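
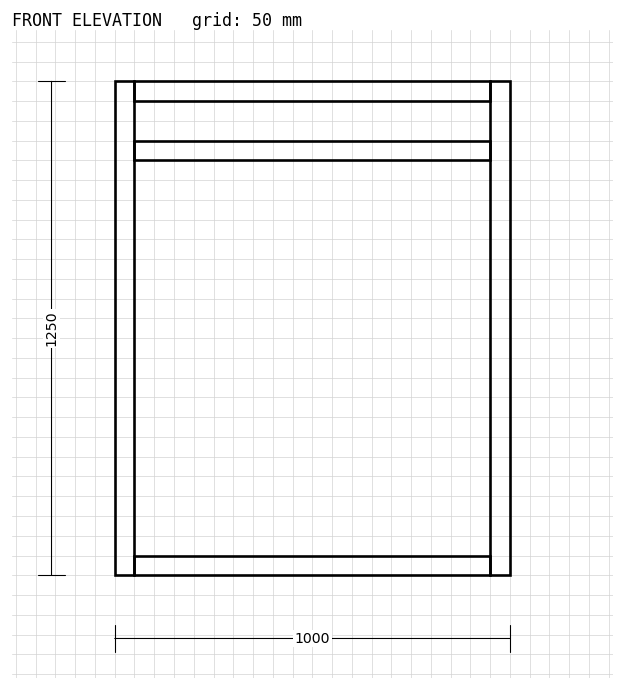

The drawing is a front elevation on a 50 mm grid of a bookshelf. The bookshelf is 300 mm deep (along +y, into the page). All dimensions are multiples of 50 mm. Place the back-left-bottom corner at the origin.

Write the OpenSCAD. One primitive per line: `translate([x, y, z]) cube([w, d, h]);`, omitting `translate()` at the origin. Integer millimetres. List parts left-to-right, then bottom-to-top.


cube([50, 300, 1250]);
translate([50, 0, 0]) cube([900, 300, 50]);
translate([50, 0, 1050]) cube([900, 300, 50]);
translate([50, 0, 1200]) cube([900, 300, 50]);
translate([950, 0, 0]) cube([50, 300, 1250]);


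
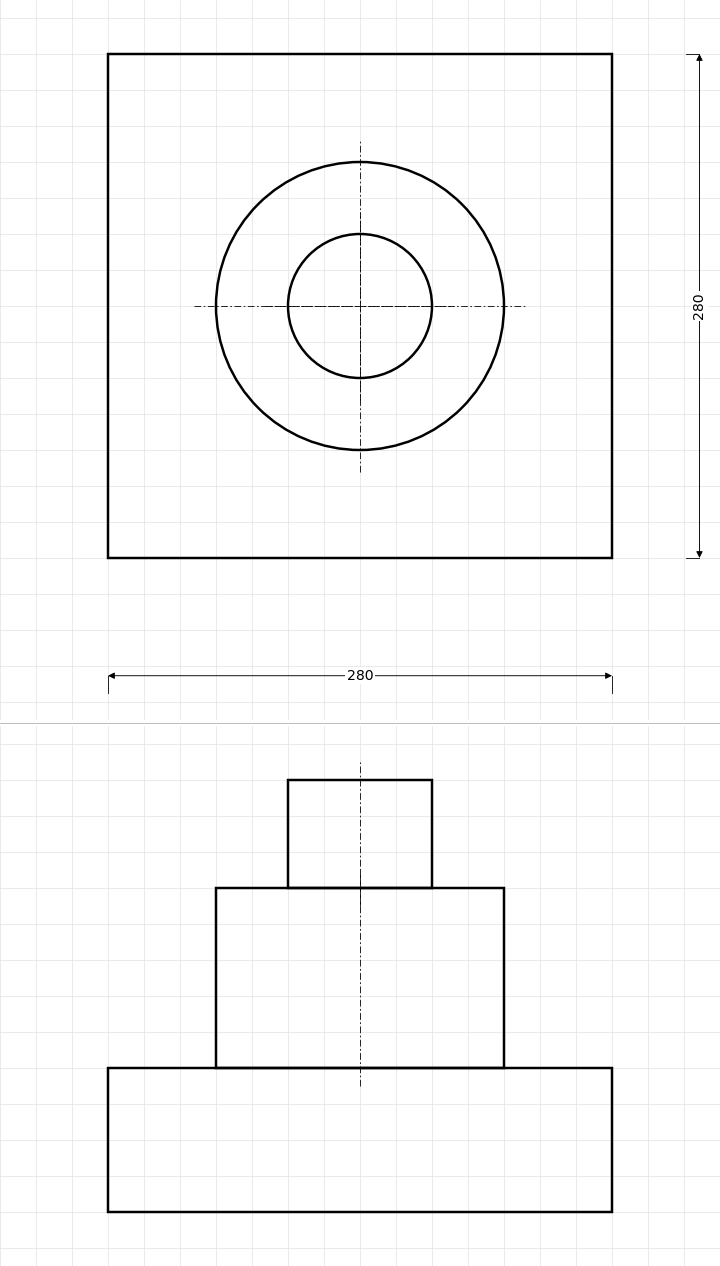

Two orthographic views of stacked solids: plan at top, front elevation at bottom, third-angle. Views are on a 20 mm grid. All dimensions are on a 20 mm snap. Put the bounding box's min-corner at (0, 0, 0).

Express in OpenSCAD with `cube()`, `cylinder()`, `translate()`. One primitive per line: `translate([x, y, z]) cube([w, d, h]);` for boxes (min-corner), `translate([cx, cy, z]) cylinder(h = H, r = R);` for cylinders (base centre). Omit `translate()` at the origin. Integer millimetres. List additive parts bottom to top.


cube([280, 280, 80]);
translate([140, 140, 80]) cylinder(h = 100, r = 80);
translate([140, 140, 180]) cylinder(h = 60, r = 40);


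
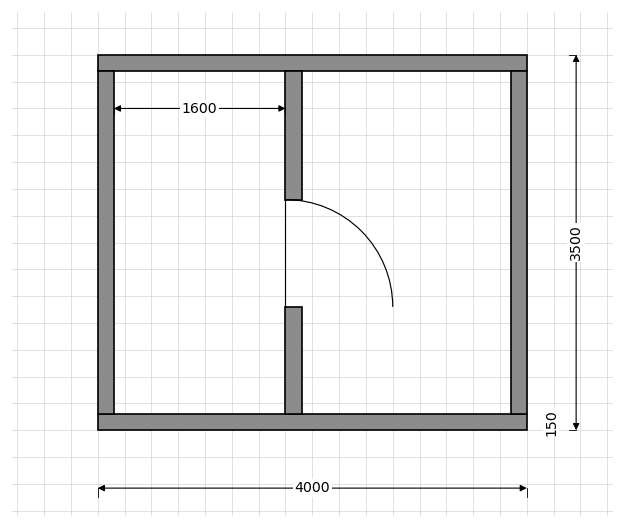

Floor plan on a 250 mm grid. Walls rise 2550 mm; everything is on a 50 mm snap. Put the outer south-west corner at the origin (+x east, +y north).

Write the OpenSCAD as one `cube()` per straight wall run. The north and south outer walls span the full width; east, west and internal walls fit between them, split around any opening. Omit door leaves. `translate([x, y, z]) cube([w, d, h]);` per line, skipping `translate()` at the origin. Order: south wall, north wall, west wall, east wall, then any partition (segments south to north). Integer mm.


cube([4000, 150, 2550]);
translate([0, 3350, 0]) cube([4000, 150, 2550]);
translate([0, 150, 0]) cube([150, 3200, 2550]);
translate([3850, 150, 0]) cube([150, 3200, 2550]);
translate([1750, 150, 0]) cube([150, 1000, 2550]);
translate([1750, 2150, 0]) cube([150, 1200, 2550]);


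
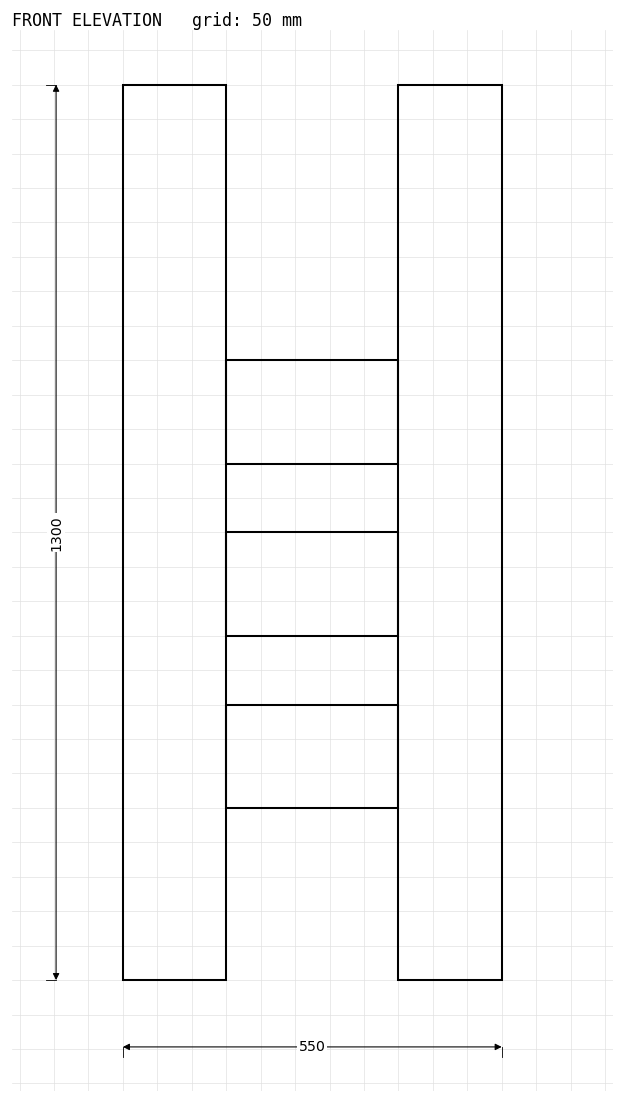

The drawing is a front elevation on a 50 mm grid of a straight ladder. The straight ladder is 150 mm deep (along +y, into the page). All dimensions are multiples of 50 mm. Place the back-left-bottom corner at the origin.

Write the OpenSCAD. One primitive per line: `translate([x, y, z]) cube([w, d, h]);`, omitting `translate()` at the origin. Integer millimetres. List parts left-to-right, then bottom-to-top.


cube([150, 150, 1300]);
translate([150, 0, 250]) cube([250, 150, 150]);
translate([150, 0, 500]) cube([250, 150, 150]);
translate([150, 0, 750]) cube([250, 150, 150]);
translate([400, 0, 0]) cube([150, 150, 1300]);


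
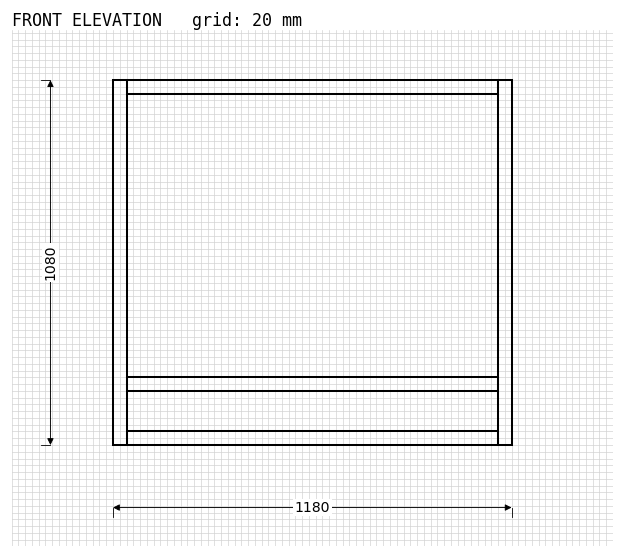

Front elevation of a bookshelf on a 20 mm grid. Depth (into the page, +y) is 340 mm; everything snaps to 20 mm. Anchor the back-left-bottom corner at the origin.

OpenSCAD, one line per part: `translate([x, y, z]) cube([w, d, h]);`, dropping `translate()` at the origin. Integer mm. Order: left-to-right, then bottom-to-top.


cube([40, 340, 1080]);
translate([40, 0, 0]) cube([1100, 340, 40]);
translate([40, 0, 160]) cube([1100, 340, 40]);
translate([40, 0, 1040]) cube([1100, 340, 40]);
translate([1140, 0, 0]) cube([40, 340, 1080]);


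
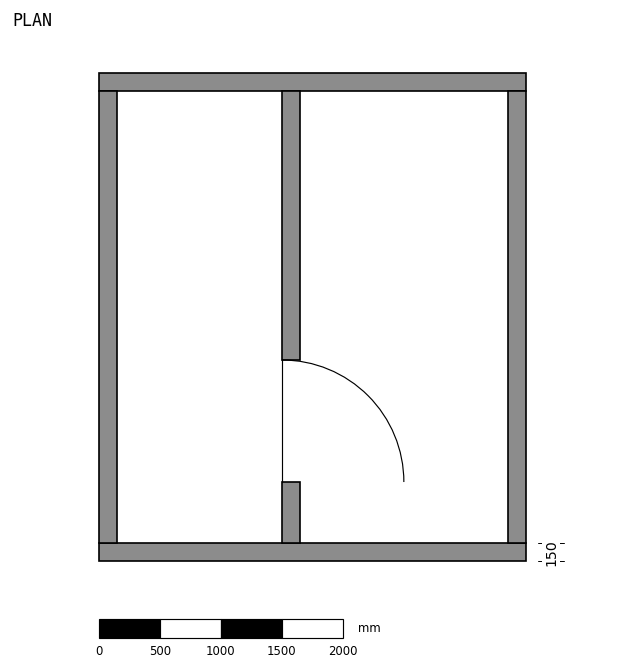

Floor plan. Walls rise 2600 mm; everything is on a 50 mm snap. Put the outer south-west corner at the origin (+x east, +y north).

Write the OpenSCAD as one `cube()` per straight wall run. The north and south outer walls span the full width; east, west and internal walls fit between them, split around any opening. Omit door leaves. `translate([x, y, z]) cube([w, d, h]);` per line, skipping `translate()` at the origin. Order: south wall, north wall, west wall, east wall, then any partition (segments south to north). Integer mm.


cube([3500, 150, 2600]);
translate([0, 3850, 0]) cube([3500, 150, 2600]);
translate([0, 150, 0]) cube([150, 3700, 2600]);
translate([3350, 150, 0]) cube([150, 3700, 2600]);
translate([1500, 150, 0]) cube([150, 500, 2600]);
translate([1500, 1650, 0]) cube([150, 2200, 2600]);


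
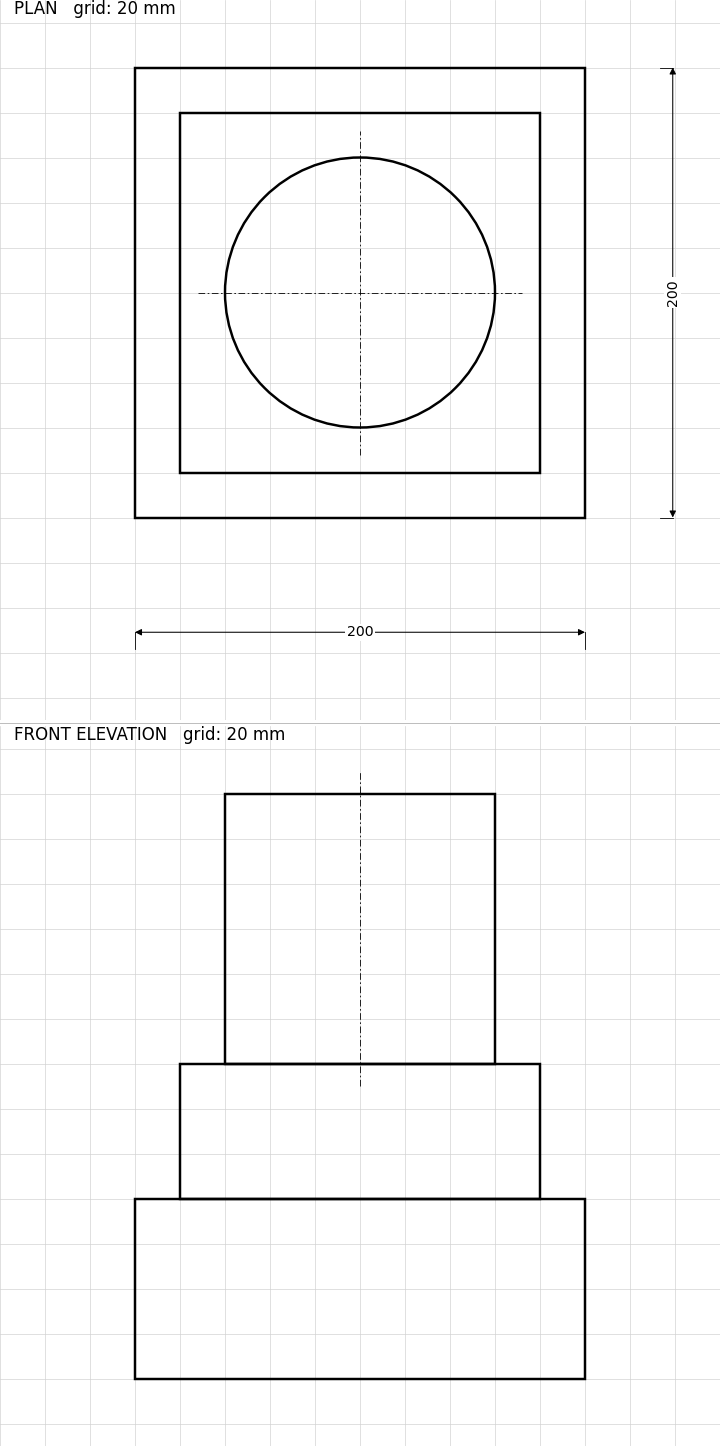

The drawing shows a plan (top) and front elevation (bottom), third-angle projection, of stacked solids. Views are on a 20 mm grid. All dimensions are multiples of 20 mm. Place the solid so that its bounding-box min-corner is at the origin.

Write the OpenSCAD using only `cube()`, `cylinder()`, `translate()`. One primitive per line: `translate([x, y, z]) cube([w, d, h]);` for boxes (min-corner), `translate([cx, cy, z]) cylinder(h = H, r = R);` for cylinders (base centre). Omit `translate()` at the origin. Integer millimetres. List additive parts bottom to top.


cube([200, 200, 80]);
translate([20, 20, 80]) cube([160, 160, 60]);
translate([100, 100, 140]) cylinder(h = 120, r = 60);


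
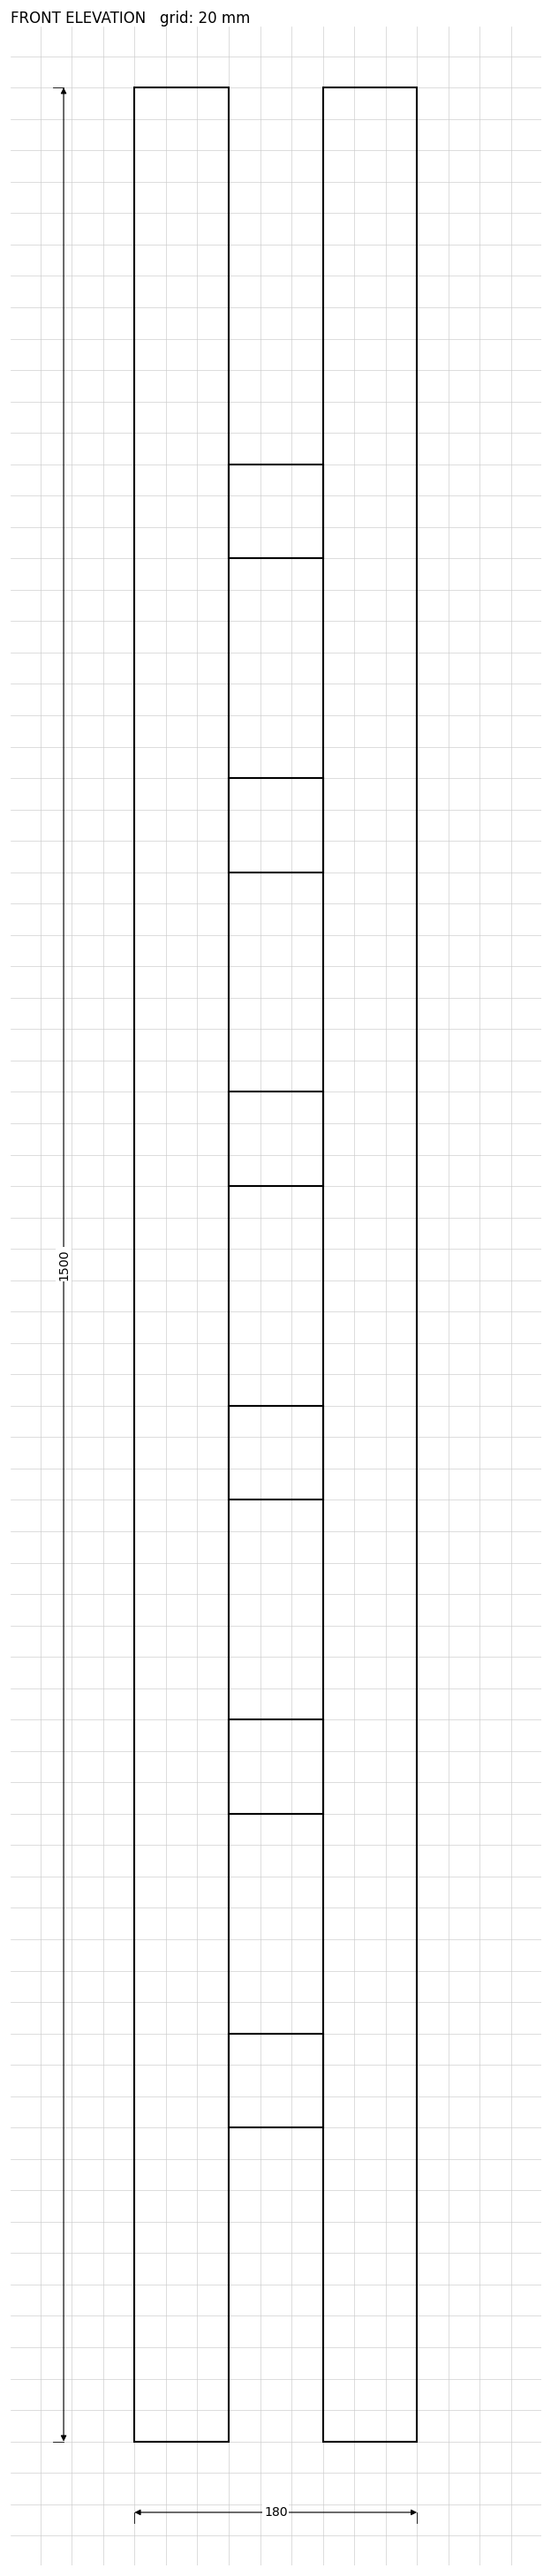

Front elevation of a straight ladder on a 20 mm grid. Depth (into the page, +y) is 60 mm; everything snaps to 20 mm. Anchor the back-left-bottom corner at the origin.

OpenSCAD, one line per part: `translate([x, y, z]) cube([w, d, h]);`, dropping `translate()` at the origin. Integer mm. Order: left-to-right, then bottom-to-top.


cube([60, 60, 1500]);
translate([60, 0, 200]) cube([60, 60, 60]);
translate([60, 0, 400]) cube([60, 60, 60]);
translate([60, 0, 600]) cube([60, 60, 60]);
translate([60, 0, 800]) cube([60, 60, 60]);
translate([60, 0, 1000]) cube([60, 60, 60]);
translate([60, 0, 1200]) cube([60, 60, 60]);
translate([120, 0, 0]) cube([60, 60, 1500]);


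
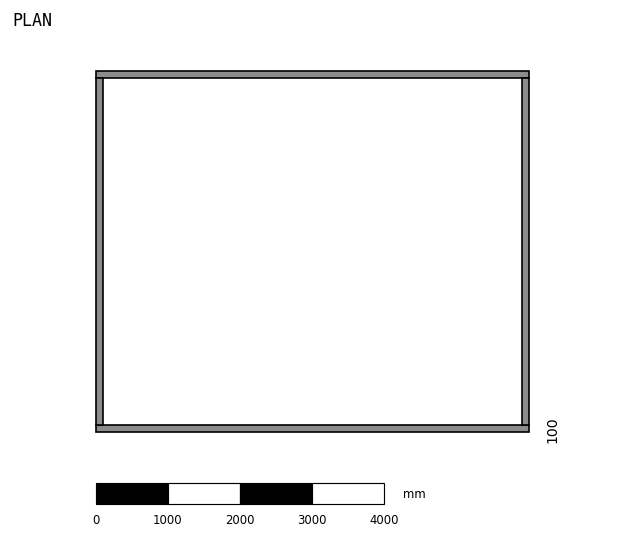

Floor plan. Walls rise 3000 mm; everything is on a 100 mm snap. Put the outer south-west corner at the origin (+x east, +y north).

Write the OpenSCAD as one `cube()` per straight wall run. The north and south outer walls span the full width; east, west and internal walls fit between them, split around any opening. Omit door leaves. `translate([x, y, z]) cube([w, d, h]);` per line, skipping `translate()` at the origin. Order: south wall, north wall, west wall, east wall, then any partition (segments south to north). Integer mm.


cube([6000, 100, 3000]);
translate([0, 4900, 0]) cube([6000, 100, 3000]);
translate([0, 100, 0]) cube([100, 4800, 3000]);
translate([5900, 100, 0]) cube([100, 4800, 3000]);


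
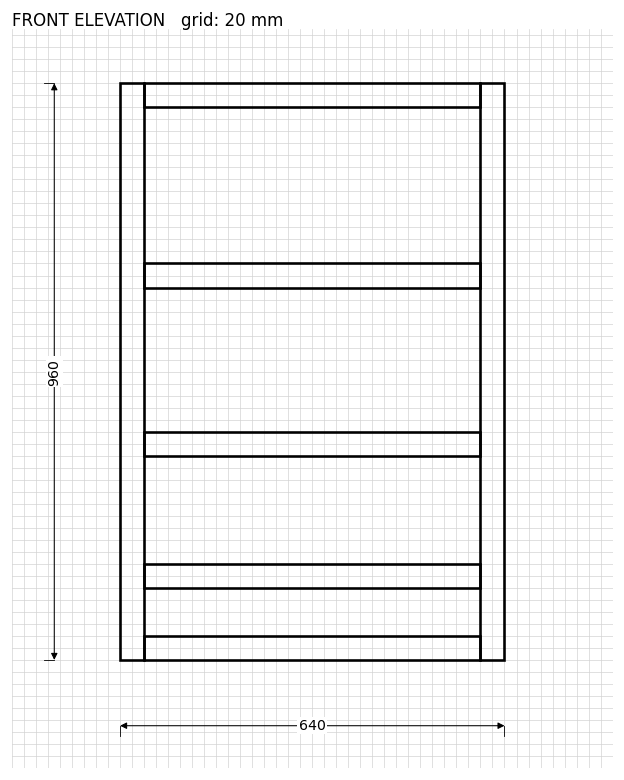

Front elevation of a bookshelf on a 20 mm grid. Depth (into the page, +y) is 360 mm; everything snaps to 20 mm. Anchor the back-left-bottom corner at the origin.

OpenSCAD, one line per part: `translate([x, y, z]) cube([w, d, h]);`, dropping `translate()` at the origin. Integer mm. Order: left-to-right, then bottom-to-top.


cube([40, 360, 960]);
translate([40, 0, 0]) cube([560, 360, 40]);
translate([40, 0, 120]) cube([560, 360, 40]);
translate([40, 0, 340]) cube([560, 360, 40]);
translate([40, 0, 620]) cube([560, 360, 40]);
translate([40, 0, 920]) cube([560, 360, 40]);
translate([600, 0, 0]) cube([40, 360, 960]);


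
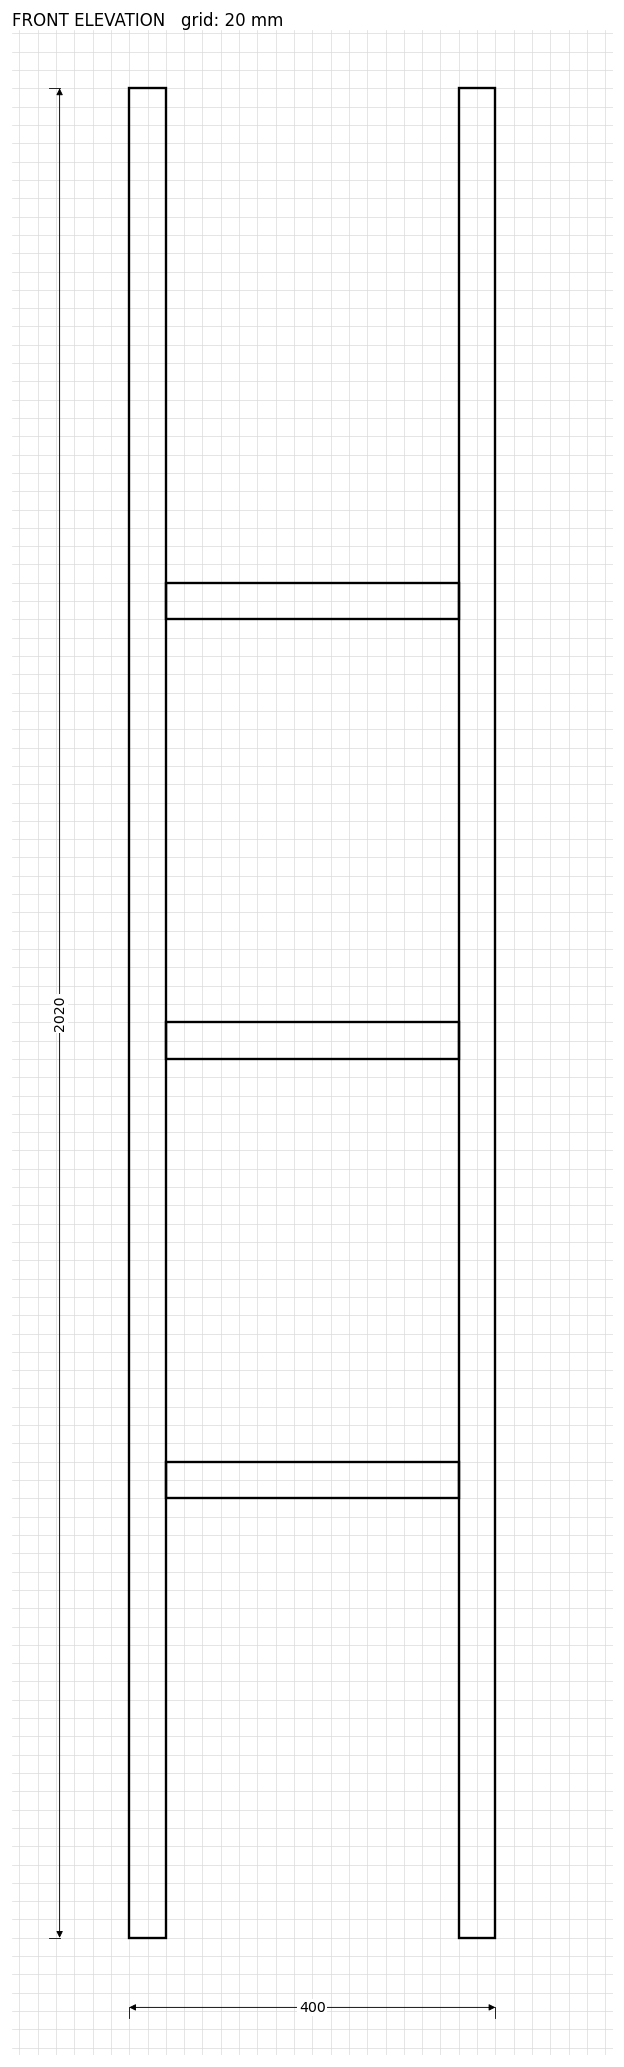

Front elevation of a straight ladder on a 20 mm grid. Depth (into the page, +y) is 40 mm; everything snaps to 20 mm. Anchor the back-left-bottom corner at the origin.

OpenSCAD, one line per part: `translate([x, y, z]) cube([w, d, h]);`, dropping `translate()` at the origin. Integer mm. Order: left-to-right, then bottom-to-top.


cube([40, 40, 2020]);
translate([40, 0, 480]) cube([320, 40, 40]);
translate([40, 0, 960]) cube([320, 40, 40]);
translate([40, 0, 1440]) cube([320, 40, 40]);
translate([360, 0, 0]) cube([40, 40, 2020]);


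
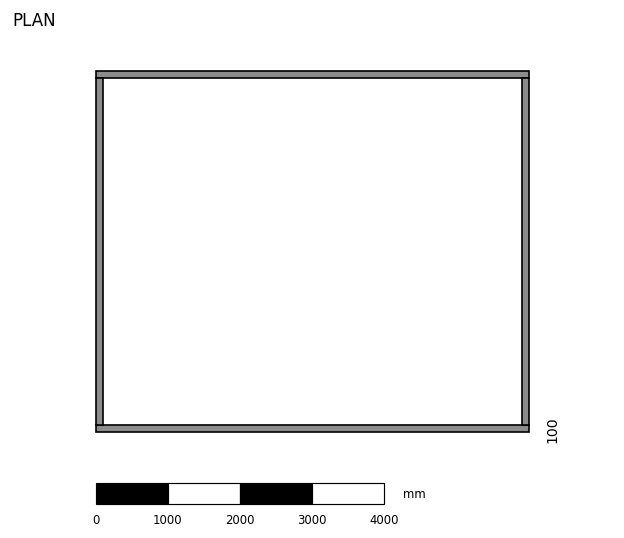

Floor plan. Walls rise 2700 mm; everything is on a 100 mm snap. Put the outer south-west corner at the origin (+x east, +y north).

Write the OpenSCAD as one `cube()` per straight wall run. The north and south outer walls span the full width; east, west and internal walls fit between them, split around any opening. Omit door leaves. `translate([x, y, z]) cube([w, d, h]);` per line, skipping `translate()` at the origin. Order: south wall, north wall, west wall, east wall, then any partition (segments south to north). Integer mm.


cube([6000, 100, 2700]);
translate([0, 4900, 0]) cube([6000, 100, 2700]);
translate([0, 100, 0]) cube([100, 4800, 2700]);
translate([5900, 100, 0]) cube([100, 4800, 2700]);


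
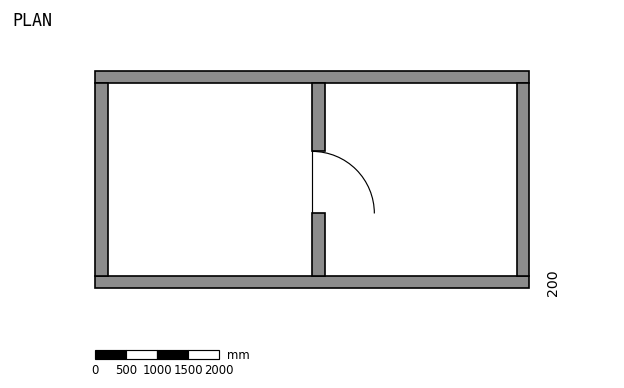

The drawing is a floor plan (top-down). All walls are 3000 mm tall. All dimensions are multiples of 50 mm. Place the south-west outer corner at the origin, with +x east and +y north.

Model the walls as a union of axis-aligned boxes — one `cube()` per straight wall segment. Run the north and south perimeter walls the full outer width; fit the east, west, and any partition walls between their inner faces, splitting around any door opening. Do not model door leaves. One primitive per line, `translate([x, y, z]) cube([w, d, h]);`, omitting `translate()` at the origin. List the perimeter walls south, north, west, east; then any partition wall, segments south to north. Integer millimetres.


cube([7000, 200, 3000]);
translate([0, 3300, 0]) cube([7000, 200, 3000]);
translate([0, 200, 0]) cube([200, 3100, 3000]);
translate([6800, 200, 0]) cube([200, 3100, 3000]);
translate([3500, 200, 0]) cube([200, 1000, 3000]);
translate([3500, 2200, 0]) cube([200, 1100, 3000]);


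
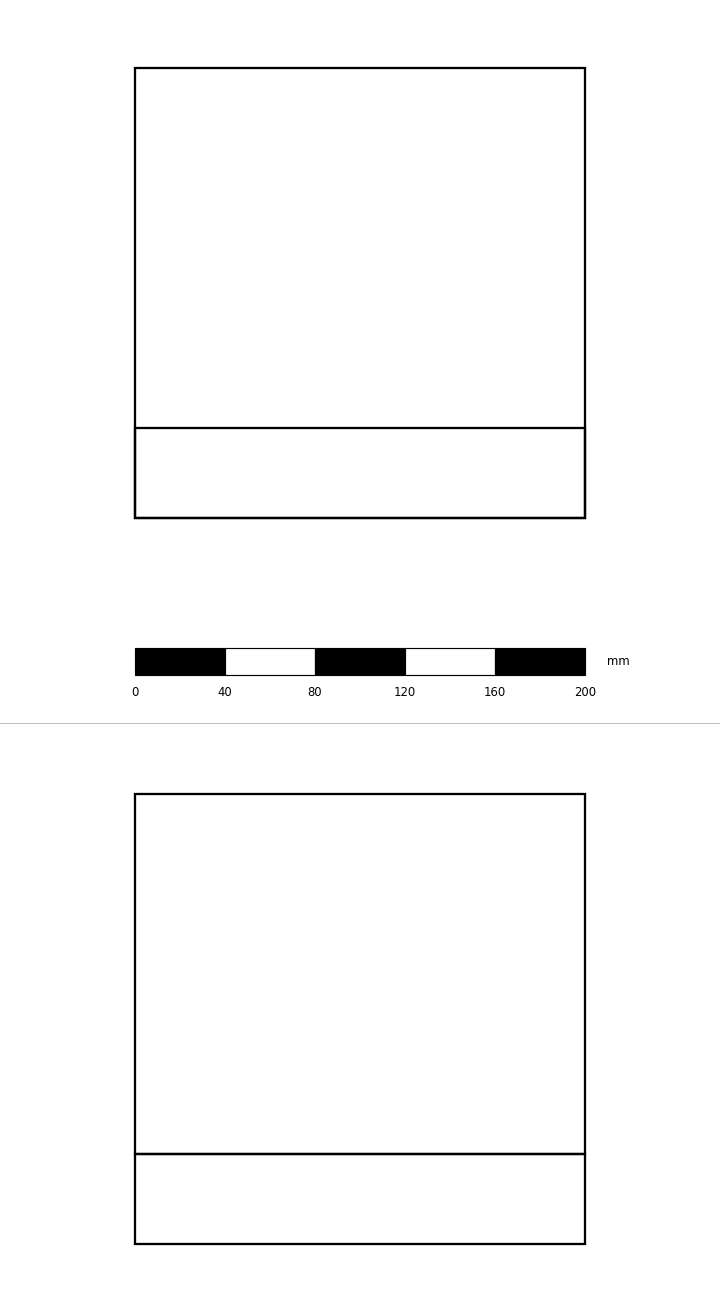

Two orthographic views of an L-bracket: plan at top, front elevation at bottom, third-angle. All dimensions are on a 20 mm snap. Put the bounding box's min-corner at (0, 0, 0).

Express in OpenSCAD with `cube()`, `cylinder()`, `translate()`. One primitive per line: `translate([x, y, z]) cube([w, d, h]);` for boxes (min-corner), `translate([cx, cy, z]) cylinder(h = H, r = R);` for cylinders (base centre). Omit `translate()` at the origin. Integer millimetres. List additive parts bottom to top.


cube([200, 200, 40]);
translate([0, 0, 40]) cube([200, 40, 160]);


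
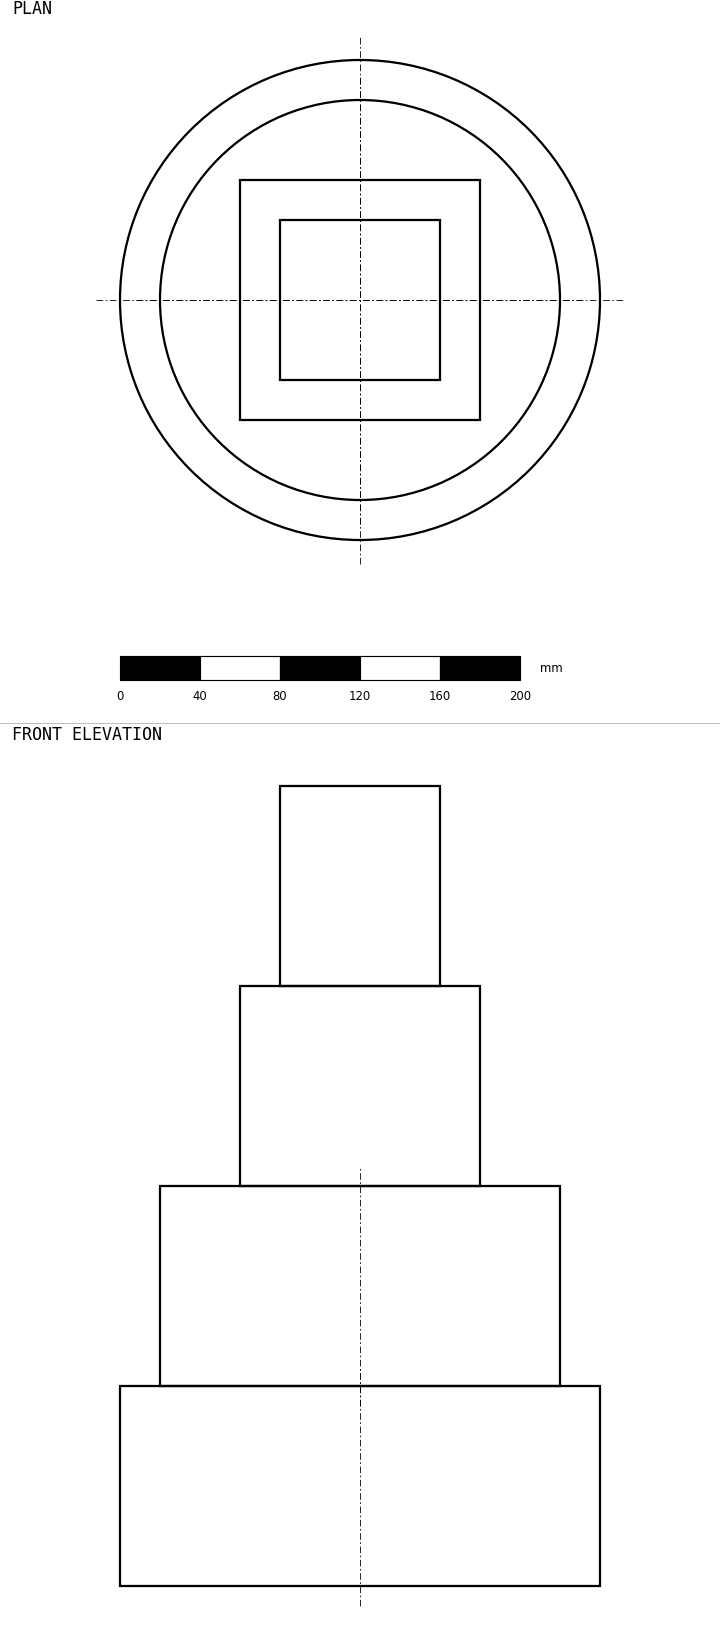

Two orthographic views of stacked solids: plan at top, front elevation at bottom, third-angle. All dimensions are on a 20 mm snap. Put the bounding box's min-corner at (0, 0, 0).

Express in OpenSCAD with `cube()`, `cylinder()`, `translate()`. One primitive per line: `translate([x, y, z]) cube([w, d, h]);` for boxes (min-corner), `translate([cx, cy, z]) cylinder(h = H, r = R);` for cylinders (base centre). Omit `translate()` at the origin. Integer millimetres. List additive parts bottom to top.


translate([120, 120, 0]) cylinder(h = 100, r = 120);
translate([120, 120, 100]) cylinder(h = 100, r = 100);
translate([60, 60, 200]) cube([120, 120, 100]);
translate([80, 80, 300]) cube([80, 80, 100]);


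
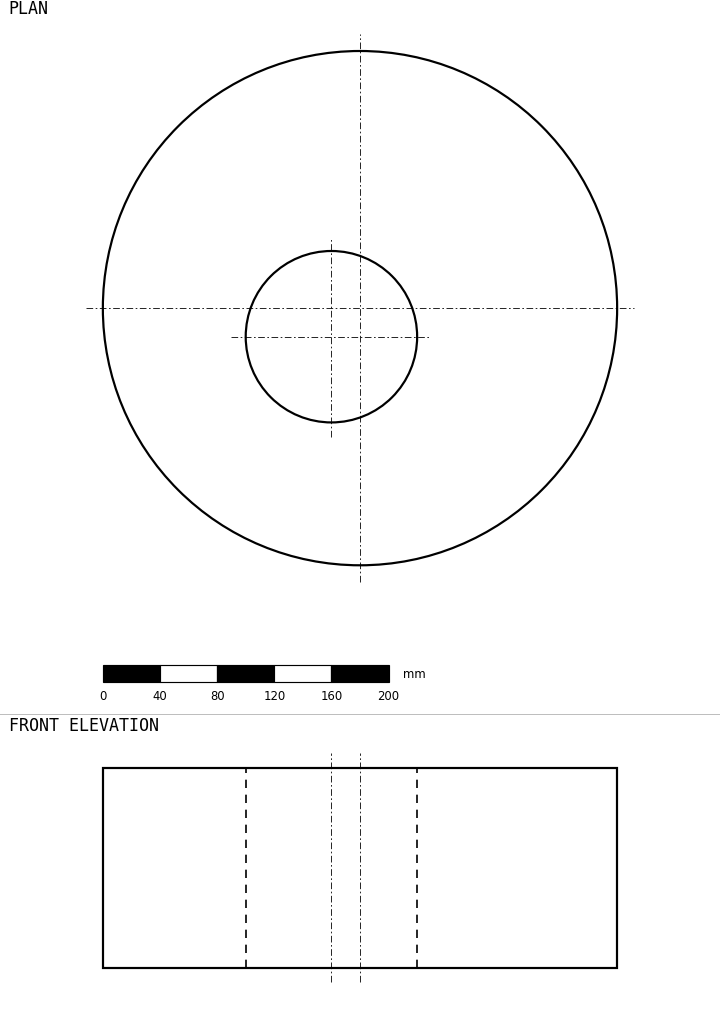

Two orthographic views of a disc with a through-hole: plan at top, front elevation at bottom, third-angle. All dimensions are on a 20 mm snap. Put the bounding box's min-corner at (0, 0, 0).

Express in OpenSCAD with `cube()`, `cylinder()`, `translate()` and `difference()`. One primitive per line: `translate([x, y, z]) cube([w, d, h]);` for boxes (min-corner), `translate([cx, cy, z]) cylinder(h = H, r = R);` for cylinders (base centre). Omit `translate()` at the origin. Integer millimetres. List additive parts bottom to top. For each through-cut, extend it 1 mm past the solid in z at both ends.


difference() {
  translate([180, 180, 0]) cylinder(h = 140, r = 180);
  translate([160, 160, -1]) cylinder(h = 142, r = 60);
}


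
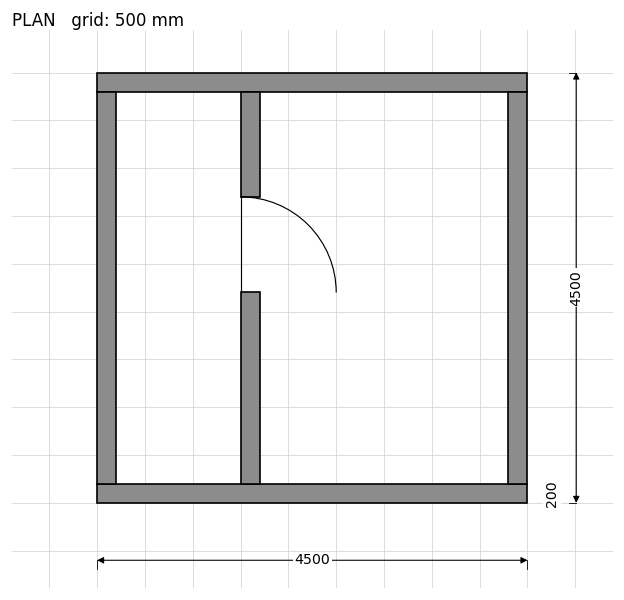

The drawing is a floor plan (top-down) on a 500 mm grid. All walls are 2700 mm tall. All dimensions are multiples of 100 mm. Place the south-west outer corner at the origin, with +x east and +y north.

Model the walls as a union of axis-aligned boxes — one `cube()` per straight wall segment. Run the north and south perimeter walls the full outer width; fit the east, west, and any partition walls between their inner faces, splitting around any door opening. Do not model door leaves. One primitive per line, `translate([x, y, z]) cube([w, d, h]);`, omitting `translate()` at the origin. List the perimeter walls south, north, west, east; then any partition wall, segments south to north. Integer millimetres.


cube([4500, 200, 2700]);
translate([0, 4300, 0]) cube([4500, 200, 2700]);
translate([0, 200, 0]) cube([200, 4100, 2700]);
translate([4300, 200, 0]) cube([200, 4100, 2700]);
translate([1500, 200, 0]) cube([200, 2000, 2700]);
translate([1500, 3200, 0]) cube([200, 1100, 2700]);


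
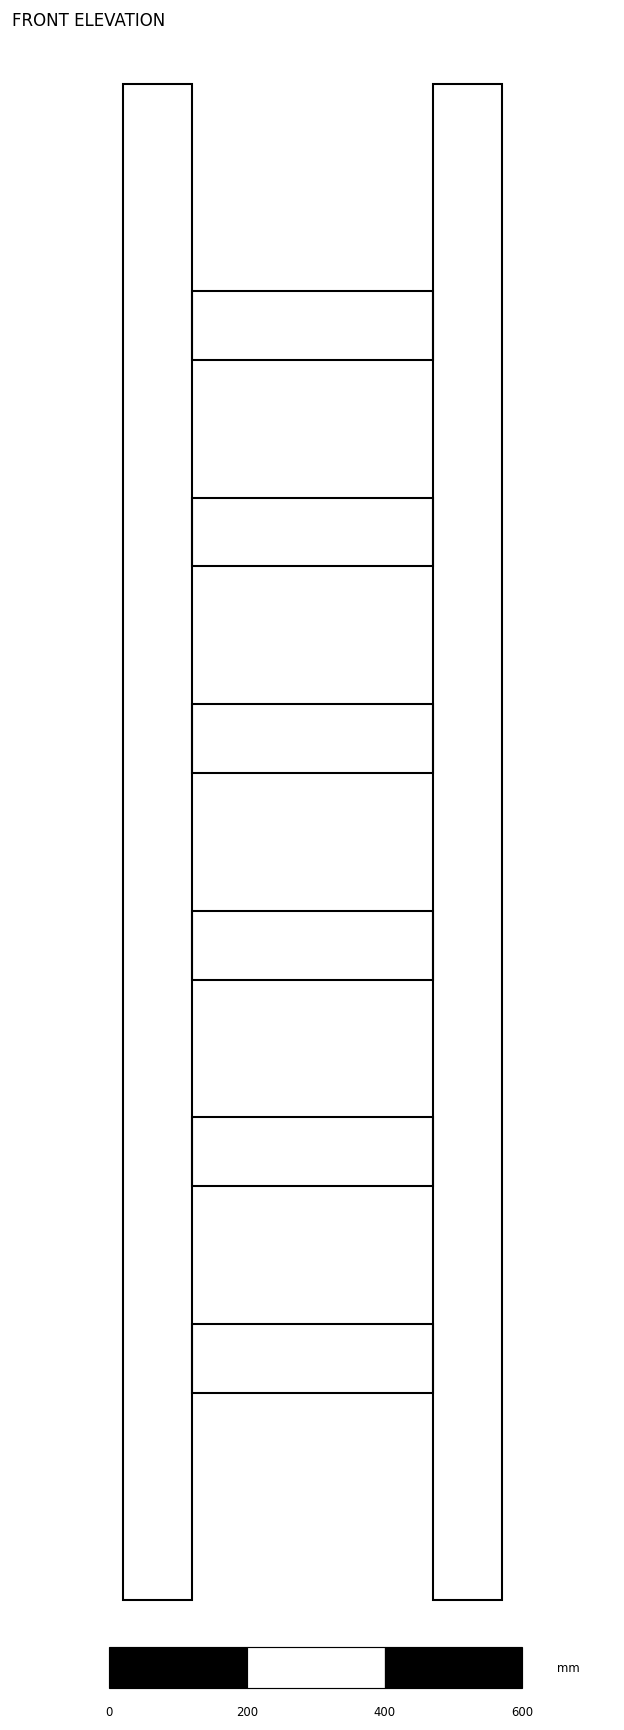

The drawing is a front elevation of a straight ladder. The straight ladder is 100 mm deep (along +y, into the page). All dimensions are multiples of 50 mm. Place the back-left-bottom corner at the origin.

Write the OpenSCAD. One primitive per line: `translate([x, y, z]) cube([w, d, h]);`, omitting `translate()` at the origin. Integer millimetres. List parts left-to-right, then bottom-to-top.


cube([100, 100, 2200]);
translate([100, 0, 300]) cube([350, 100, 100]);
translate([100, 0, 600]) cube([350, 100, 100]);
translate([100, 0, 900]) cube([350, 100, 100]);
translate([100, 0, 1200]) cube([350, 100, 100]);
translate([100, 0, 1500]) cube([350, 100, 100]);
translate([100, 0, 1800]) cube([350, 100, 100]);
translate([450, 0, 0]) cube([100, 100, 2200]);


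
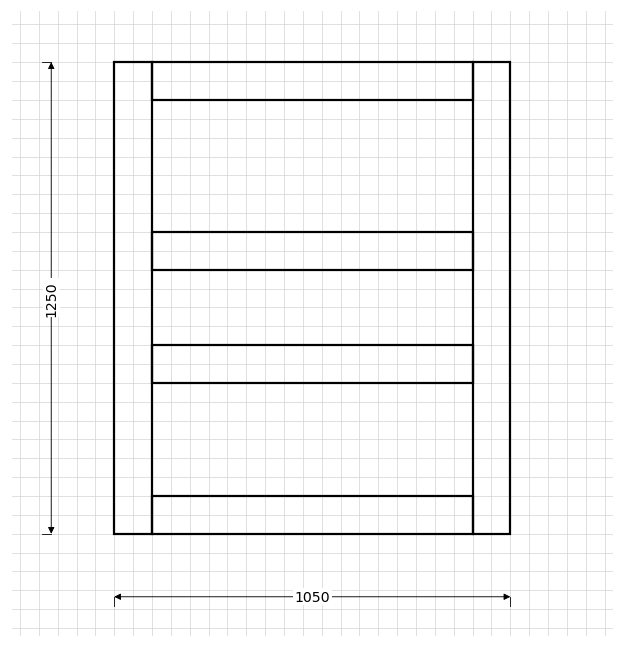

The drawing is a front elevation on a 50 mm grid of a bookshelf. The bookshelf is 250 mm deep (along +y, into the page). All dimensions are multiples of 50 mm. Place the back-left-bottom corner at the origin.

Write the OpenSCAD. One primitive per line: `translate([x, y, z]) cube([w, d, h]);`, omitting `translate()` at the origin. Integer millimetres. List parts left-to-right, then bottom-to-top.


cube([100, 250, 1250]);
translate([100, 0, 0]) cube([850, 250, 100]);
translate([100, 0, 400]) cube([850, 250, 100]);
translate([100, 0, 700]) cube([850, 250, 100]);
translate([100, 0, 1150]) cube([850, 250, 100]);
translate([950, 0, 0]) cube([100, 250, 1250]);


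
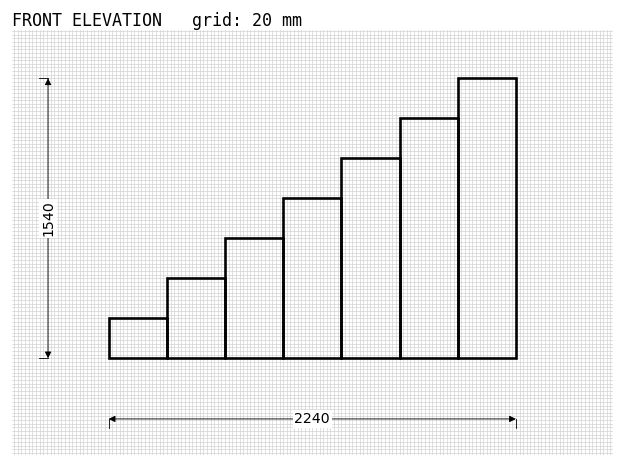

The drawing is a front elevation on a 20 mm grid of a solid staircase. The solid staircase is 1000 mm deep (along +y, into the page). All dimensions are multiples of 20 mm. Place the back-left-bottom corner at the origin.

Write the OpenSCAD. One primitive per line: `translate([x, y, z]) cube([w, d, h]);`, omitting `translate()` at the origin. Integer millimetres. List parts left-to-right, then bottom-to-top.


cube([320, 1000, 220]);
translate([320, 0, 0]) cube([320, 1000, 440]);
translate([640, 0, 0]) cube([320, 1000, 660]);
translate([960, 0, 0]) cube([320, 1000, 880]);
translate([1280, 0, 0]) cube([320, 1000, 1100]);
translate([1600, 0, 0]) cube([320, 1000, 1320]);
translate([1920, 0, 0]) cube([320, 1000, 1540]);


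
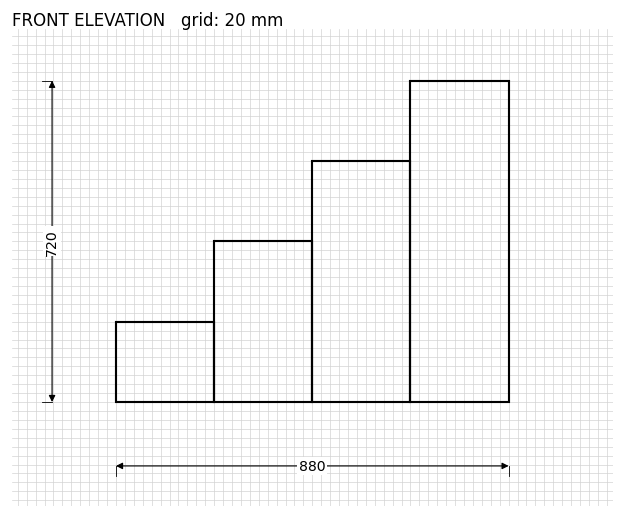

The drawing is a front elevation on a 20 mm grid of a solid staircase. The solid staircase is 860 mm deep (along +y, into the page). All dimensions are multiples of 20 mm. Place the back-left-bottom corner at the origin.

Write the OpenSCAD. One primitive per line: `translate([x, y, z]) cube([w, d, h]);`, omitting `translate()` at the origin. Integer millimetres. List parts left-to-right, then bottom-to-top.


cube([220, 860, 180]);
translate([220, 0, 0]) cube([220, 860, 360]);
translate([440, 0, 0]) cube([220, 860, 540]);
translate([660, 0, 0]) cube([220, 860, 720]);


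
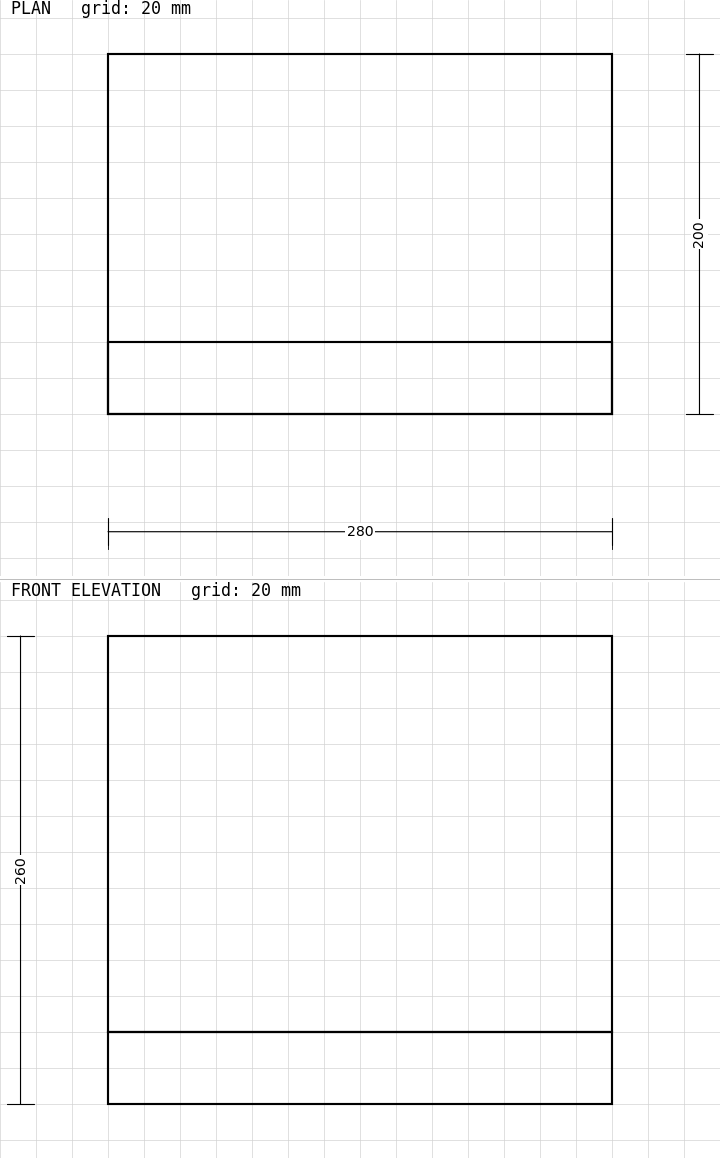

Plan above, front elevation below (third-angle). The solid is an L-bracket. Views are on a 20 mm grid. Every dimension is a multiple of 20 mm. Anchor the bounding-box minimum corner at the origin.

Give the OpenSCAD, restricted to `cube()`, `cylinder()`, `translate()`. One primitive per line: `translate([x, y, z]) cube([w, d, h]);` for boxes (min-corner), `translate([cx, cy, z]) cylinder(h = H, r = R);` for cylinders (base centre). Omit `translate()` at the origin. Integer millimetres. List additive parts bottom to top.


cube([280, 200, 40]);
translate([0, 0, 40]) cube([280, 40, 220]);


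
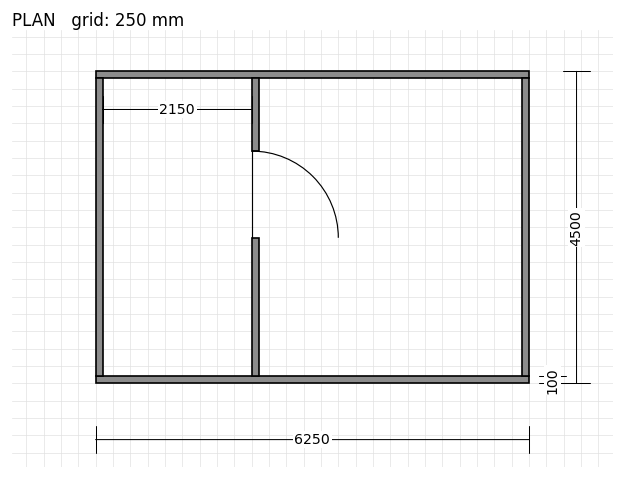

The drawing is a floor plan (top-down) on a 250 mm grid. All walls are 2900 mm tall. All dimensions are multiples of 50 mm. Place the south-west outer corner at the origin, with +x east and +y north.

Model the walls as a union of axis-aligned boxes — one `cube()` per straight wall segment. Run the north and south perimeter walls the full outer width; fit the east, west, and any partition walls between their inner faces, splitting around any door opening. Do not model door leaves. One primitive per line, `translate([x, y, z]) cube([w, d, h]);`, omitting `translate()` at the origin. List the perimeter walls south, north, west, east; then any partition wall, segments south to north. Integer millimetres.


cube([6250, 100, 2900]);
translate([0, 4400, 0]) cube([6250, 100, 2900]);
translate([0, 100, 0]) cube([100, 4300, 2900]);
translate([6150, 100, 0]) cube([100, 4300, 2900]);
translate([2250, 100, 0]) cube([100, 2000, 2900]);
translate([2250, 3350, 0]) cube([100, 1050, 2900]);


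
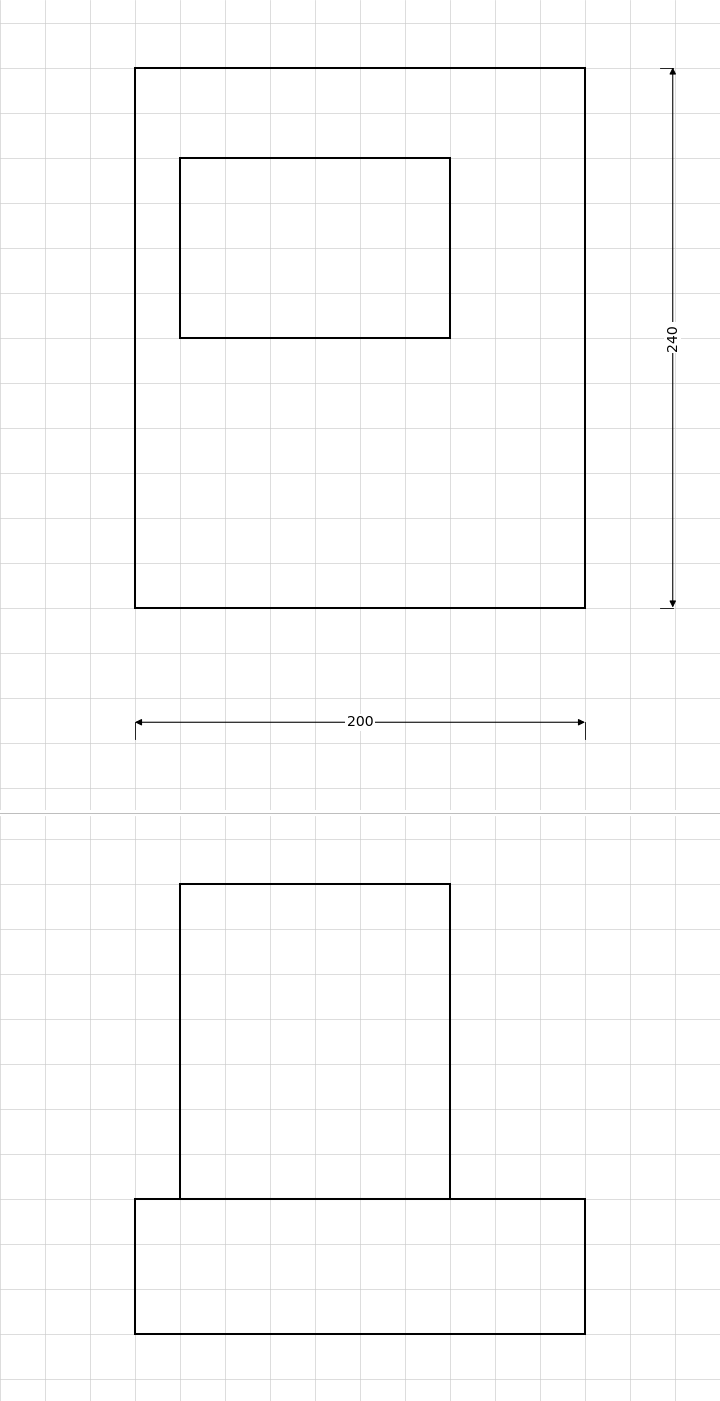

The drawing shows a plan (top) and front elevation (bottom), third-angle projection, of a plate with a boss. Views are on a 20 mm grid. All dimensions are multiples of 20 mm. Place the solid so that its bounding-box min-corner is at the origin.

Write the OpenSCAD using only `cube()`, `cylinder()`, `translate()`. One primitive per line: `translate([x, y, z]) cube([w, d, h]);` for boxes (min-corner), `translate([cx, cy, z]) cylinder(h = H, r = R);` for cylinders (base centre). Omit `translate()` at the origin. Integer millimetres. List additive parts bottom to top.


cube([200, 240, 60]);
translate([20, 120, 60]) cube([120, 80, 140]);


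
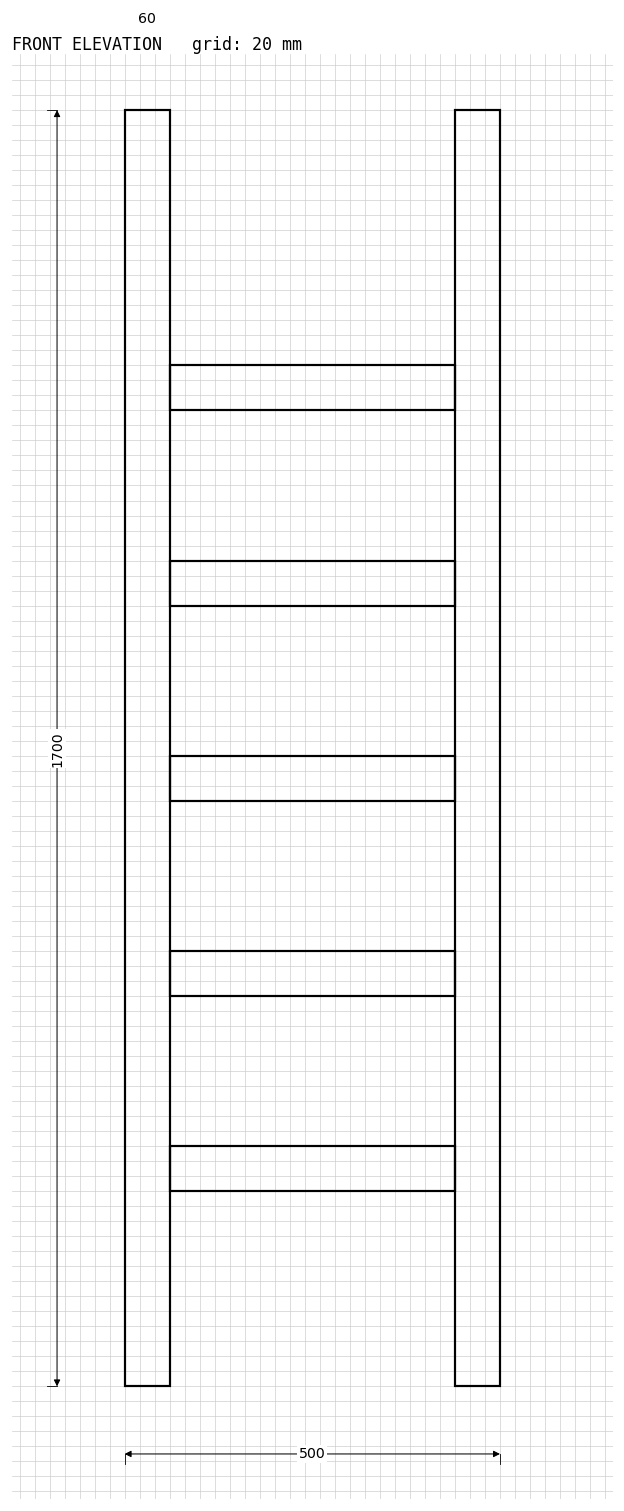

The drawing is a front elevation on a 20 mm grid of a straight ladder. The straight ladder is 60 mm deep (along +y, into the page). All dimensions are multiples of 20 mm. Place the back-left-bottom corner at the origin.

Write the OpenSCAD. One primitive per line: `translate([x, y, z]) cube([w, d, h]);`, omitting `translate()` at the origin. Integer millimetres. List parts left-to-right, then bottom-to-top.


cube([60, 60, 1700]);
translate([60, 0, 260]) cube([380, 60, 60]);
translate([60, 0, 520]) cube([380, 60, 60]);
translate([60, 0, 780]) cube([380, 60, 60]);
translate([60, 0, 1040]) cube([380, 60, 60]);
translate([60, 0, 1300]) cube([380, 60, 60]);
translate([440, 0, 0]) cube([60, 60, 1700]);


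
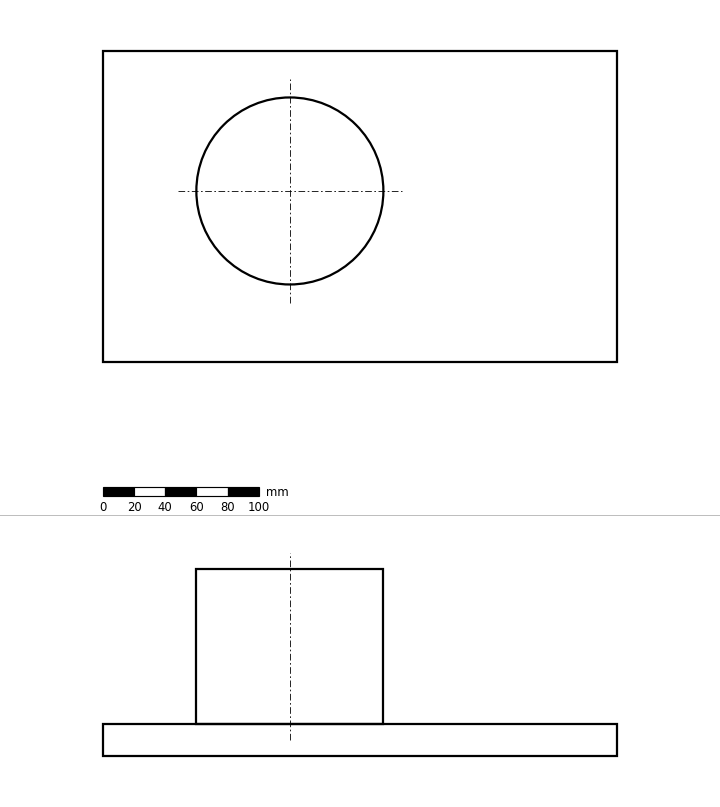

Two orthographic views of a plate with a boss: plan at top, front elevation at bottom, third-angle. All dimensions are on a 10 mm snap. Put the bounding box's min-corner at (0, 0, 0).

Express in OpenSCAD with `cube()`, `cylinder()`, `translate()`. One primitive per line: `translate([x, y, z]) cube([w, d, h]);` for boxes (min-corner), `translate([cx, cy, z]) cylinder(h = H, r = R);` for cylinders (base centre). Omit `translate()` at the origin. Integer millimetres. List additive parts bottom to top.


cube([330, 200, 20]);
translate([120, 110, 20]) cylinder(h = 100, r = 60);


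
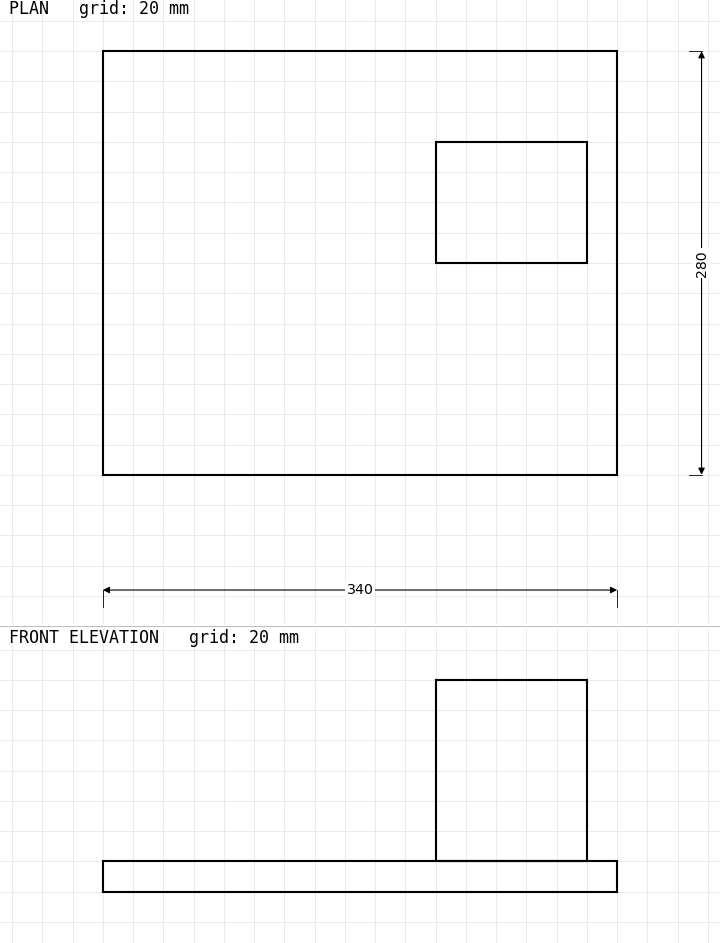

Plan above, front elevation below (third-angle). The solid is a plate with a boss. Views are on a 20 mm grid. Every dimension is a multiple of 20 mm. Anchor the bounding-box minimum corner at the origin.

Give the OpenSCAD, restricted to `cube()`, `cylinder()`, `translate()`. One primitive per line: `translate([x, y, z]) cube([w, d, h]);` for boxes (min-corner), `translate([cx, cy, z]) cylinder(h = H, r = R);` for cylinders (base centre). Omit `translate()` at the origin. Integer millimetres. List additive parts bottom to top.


cube([340, 280, 20]);
translate([220, 140, 20]) cube([100, 80, 120]);


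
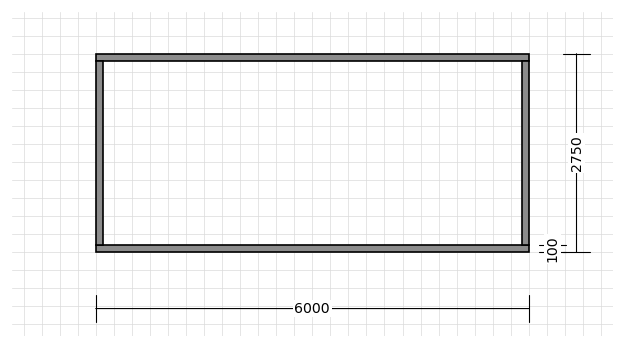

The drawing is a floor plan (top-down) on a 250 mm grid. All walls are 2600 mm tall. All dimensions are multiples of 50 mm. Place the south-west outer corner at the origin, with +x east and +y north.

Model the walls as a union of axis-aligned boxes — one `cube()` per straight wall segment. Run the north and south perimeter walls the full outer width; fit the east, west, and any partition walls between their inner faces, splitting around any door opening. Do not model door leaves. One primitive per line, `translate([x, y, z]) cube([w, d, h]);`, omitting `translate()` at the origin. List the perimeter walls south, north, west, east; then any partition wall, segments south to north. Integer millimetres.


cube([6000, 100, 2600]);
translate([0, 2650, 0]) cube([6000, 100, 2600]);
translate([0, 100, 0]) cube([100, 2550, 2600]);
translate([5900, 100, 0]) cube([100, 2550, 2600]);


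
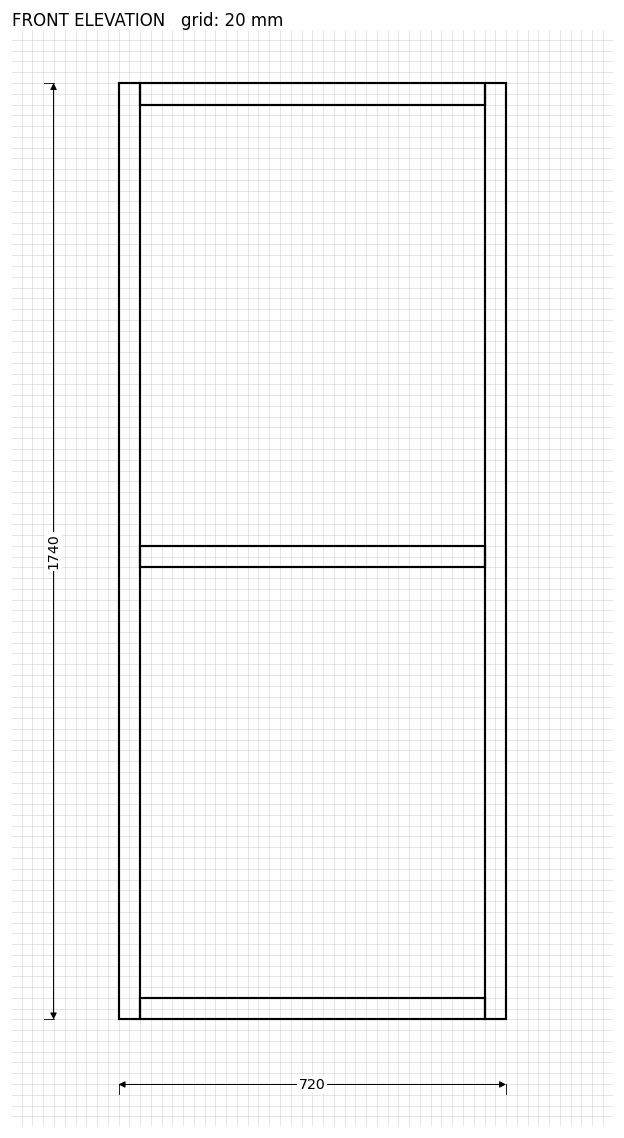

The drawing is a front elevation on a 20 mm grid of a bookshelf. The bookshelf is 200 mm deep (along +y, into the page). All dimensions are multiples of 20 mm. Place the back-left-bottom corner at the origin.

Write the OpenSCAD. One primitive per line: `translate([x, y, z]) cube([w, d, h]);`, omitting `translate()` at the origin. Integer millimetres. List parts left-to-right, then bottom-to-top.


cube([40, 200, 1740]);
translate([40, 0, 0]) cube([640, 200, 40]);
translate([40, 0, 840]) cube([640, 200, 40]);
translate([40, 0, 1700]) cube([640, 200, 40]);
translate([680, 0, 0]) cube([40, 200, 1740]);


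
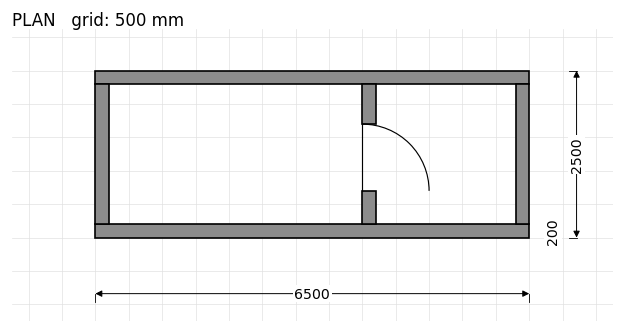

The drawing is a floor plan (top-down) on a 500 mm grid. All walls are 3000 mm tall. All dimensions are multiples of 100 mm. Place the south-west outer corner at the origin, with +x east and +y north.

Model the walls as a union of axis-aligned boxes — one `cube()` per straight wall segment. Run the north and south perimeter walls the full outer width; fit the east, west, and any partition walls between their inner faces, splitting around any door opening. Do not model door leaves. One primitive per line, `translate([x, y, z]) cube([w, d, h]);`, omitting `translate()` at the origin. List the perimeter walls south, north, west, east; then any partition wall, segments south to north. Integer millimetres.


cube([6500, 200, 3000]);
translate([0, 2300, 0]) cube([6500, 200, 3000]);
translate([0, 200, 0]) cube([200, 2100, 3000]);
translate([6300, 200, 0]) cube([200, 2100, 3000]);
translate([4000, 200, 0]) cube([200, 500, 3000]);
translate([4000, 1700, 0]) cube([200, 600, 3000]);


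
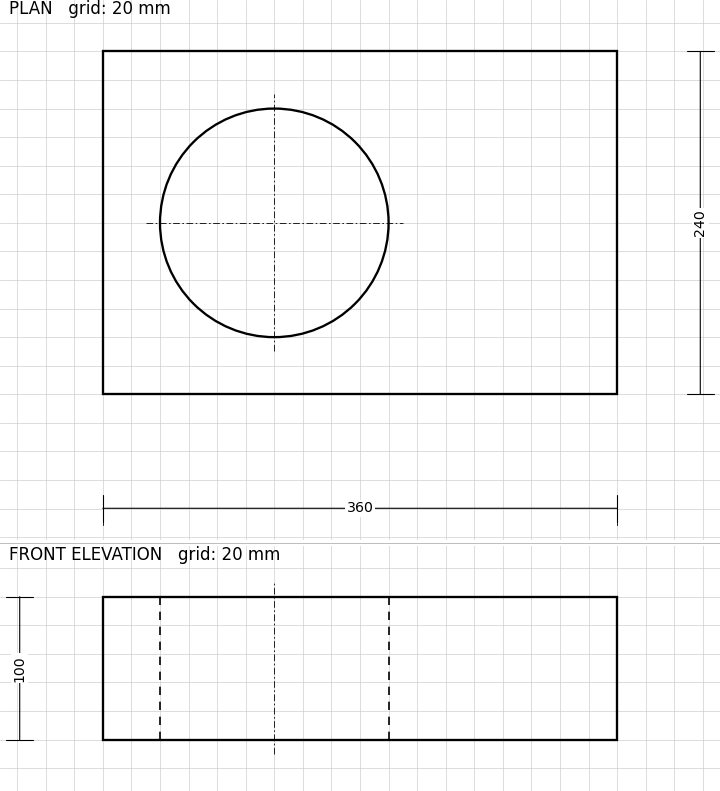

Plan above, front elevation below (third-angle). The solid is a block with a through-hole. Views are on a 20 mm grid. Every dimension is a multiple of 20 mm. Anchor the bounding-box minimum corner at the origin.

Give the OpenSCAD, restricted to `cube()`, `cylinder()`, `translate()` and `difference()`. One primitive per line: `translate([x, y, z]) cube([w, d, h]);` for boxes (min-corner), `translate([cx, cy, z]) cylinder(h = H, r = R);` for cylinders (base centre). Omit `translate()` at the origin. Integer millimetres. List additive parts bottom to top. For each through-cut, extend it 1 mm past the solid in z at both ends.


difference() {
  cube([360, 240, 100]);
  translate([120, 120, -1]) cylinder(h = 102, r = 80);
}


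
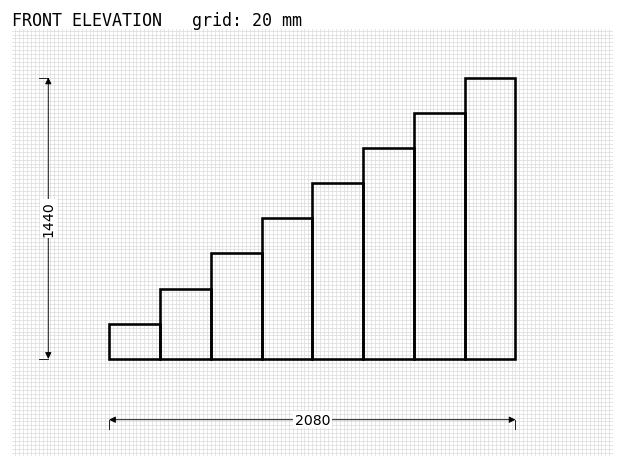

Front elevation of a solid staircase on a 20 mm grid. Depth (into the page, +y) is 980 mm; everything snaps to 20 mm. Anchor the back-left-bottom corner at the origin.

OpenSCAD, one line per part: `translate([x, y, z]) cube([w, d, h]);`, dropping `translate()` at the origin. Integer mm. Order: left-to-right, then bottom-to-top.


cube([260, 980, 180]);
translate([260, 0, 0]) cube([260, 980, 360]);
translate([520, 0, 0]) cube([260, 980, 540]);
translate([780, 0, 0]) cube([260, 980, 720]);
translate([1040, 0, 0]) cube([260, 980, 900]);
translate([1300, 0, 0]) cube([260, 980, 1080]);
translate([1560, 0, 0]) cube([260, 980, 1260]);
translate([1820, 0, 0]) cube([260, 980, 1440]);


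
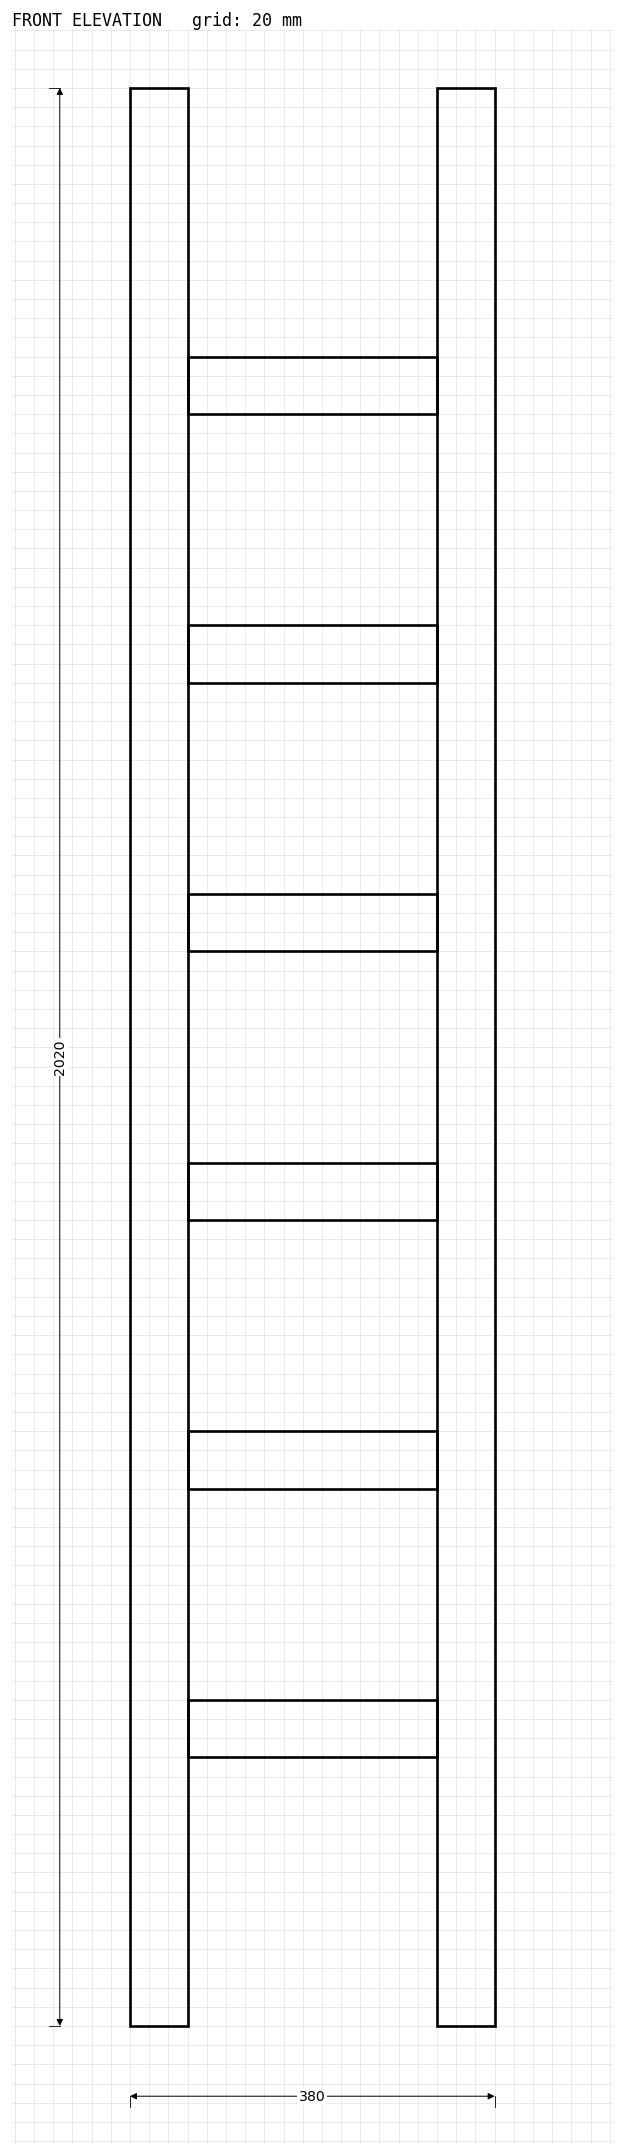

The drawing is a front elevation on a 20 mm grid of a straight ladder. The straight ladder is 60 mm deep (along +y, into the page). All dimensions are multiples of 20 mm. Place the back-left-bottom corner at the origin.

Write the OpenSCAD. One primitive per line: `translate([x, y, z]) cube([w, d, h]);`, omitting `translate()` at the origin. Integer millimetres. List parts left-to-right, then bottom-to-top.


cube([60, 60, 2020]);
translate([60, 0, 280]) cube([260, 60, 60]);
translate([60, 0, 560]) cube([260, 60, 60]);
translate([60, 0, 840]) cube([260, 60, 60]);
translate([60, 0, 1120]) cube([260, 60, 60]);
translate([60, 0, 1400]) cube([260, 60, 60]);
translate([60, 0, 1680]) cube([260, 60, 60]);
translate([320, 0, 0]) cube([60, 60, 2020]);


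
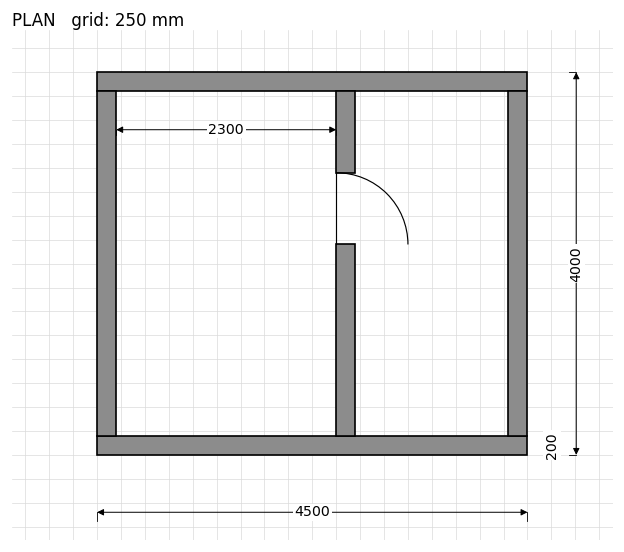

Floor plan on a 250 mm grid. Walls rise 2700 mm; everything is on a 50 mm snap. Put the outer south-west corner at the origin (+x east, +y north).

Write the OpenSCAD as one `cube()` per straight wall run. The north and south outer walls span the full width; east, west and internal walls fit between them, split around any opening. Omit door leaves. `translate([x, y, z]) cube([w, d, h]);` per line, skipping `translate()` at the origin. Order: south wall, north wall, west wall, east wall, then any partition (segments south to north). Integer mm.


cube([4500, 200, 2700]);
translate([0, 3800, 0]) cube([4500, 200, 2700]);
translate([0, 200, 0]) cube([200, 3600, 2700]);
translate([4300, 200, 0]) cube([200, 3600, 2700]);
translate([2500, 200, 0]) cube([200, 2000, 2700]);
translate([2500, 2950, 0]) cube([200, 850, 2700]);


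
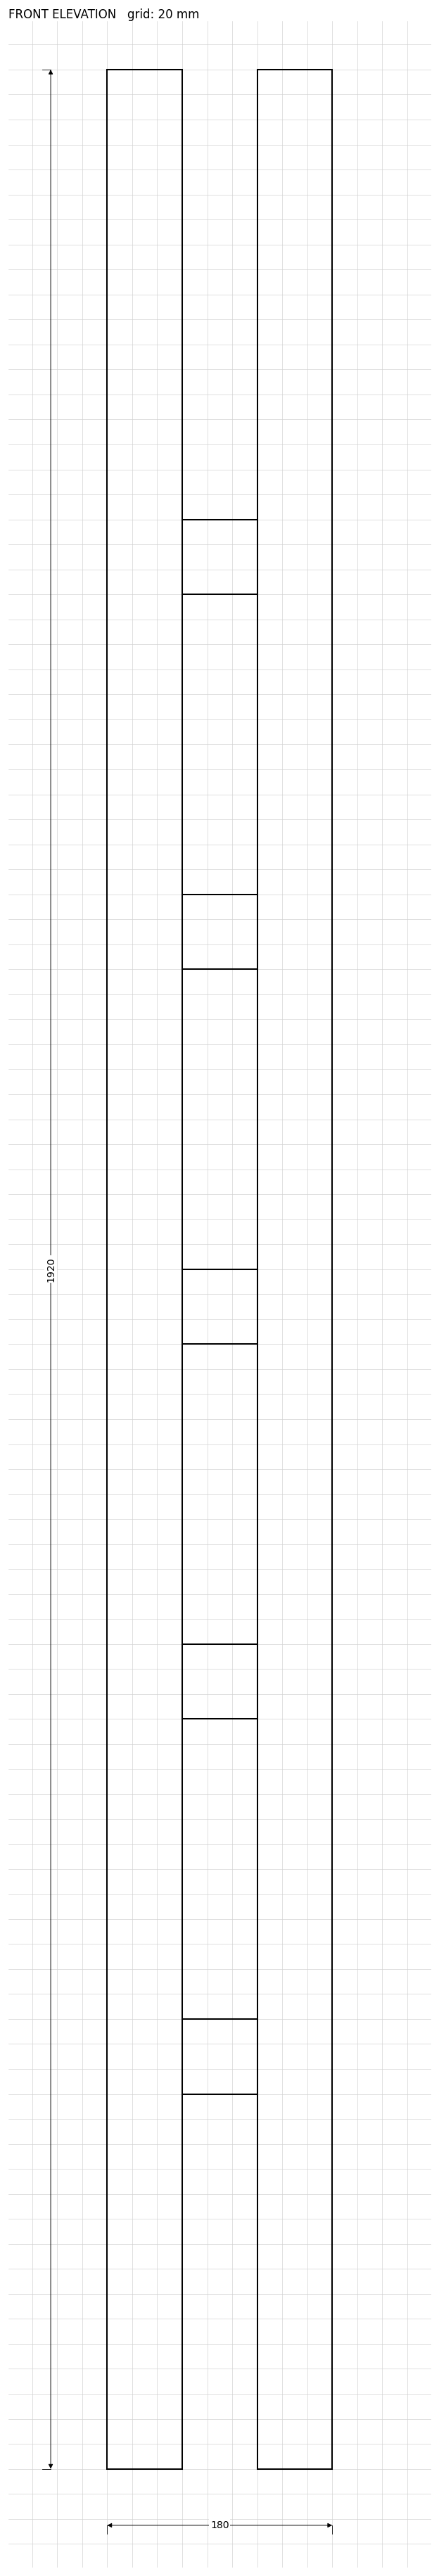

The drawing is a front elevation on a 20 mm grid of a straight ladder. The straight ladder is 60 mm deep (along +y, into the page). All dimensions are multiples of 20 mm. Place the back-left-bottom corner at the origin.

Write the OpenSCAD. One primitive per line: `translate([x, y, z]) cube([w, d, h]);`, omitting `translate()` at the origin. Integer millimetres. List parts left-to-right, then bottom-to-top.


cube([60, 60, 1920]);
translate([60, 0, 300]) cube([60, 60, 60]);
translate([60, 0, 600]) cube([60, 60, 60]);
translate([60, 0, 900]) cube([60, 60, 60]);
translate([60, 0, 1200]) cube([60, 60, 60]);
translate([60, 0, 1500]) cube([60, 60, 60]);
translate([120, 0, 0]) cube([60, 60, 1920]);
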